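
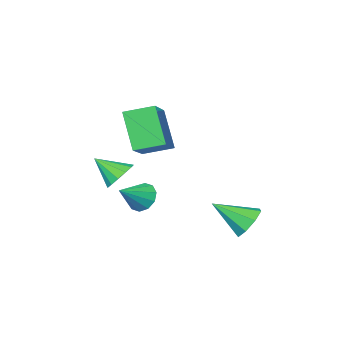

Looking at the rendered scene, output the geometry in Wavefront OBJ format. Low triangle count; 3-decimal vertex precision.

v -0.702 -2.526 -0.232
v -0.056 -2.083 -0.395
v 0.062 -3.314 0.652
v -0.259 -1.886 -0.044
v -0.603 -1.893 0.247
v -0.979 -2.1 0.386
v -1.266 -2.443 0.329
v -1.374 -2.812 0.093
v -1.269 -3.09 -0.246
v -0.984 -3.189 -0.58
v -0.609 -3.077 -0.804
v -0.264 -2.791 -0.847
v -0.057 -2.42 -0.694
v -2.797 -1.811 1.187
v -2.906 -2.86 2.922
v -1.643 -0.489 2.059
v -1.752 -1.537 3.794
v -1.708 -2.523 0.826
v -1.817 -3.571 2.561
v -0.554 -1.2 1.698
v -0.663 -2.249 3.433
v -2.229 -3.506 -2.103
v -1.807 -3.645 -2.744
v -1.011 -3.254 -1.357
v -1.911 -3.174 -2.734
v -2.136 -2.83 -2.482
v -2.397 -2.744 -2.086
v -2.593 -2.949 -1.696
v -2.651 -3.366 -1.462
v -2.547 -3.837 -1.473
v -2.322 -4.181 -1.724
v -2.061 -4.267 -2.121
v -1.864 -4.062 -2.51
v -4.158 1.684 -1.981
v -3.6 2.333 -2.062
v -2.982 0.796 -0.999
v -3.989 2.4 -1.535
v -4.477 2.047 -1.27
v -4.778 1.481 -1.421
v -4.716 1.034 -1.9
v -4.326 0.968 -2.427
v -3.838 1.321 -2.692
v -3.537 1.886 -2.541
f 2 1 4
f 2 4 3
f 4 1 5
f 4 5 3
f 5 1 6
f 5 6 3
f 6 1 7
f 6 7 3
f 7 1 8
f 7 8 3
f 8 1 9
f 8 9 3
f 9 1 10
f 9 10 3
f 10 1 11
f 10 11 3
f 11 1 12
f 11 12 3
f 12 1 13
f 12 13 3
f 13 1 2
f 13 2 3
f 15 17 14
f 18 15 14
f 14 17 16
f 16 18 14
f 15 21 17
f 19 15 18
f 19 21 15
f 17 21 16
f 20 18 16
f 16 21 20
f 20 19 18
f 21 19 20
f 23 22 25
f 23 25 24
f 25 22 26
f 25 26 24
f 26 22 27
f 26 27 24
f 27 22 28
f 27 28 24
f 28 22 29
f 28 29 24
f 29 22 30
f 29 30 24
f 30 22 31
f 30 31 24
f 31 22 32
f 31 32 24
f 32 22 33
f 32 33 24
f 33 22 23
f 33 23 24
f 35 34 37
f 35 37 36
f 37 34 38
f 37 38 36
f 38 34 39
f 38 39 36
f 39 34 40
f 39 40 36
f 40 34 41
f 40 41 36
f 41 34 42
f 41 42 36
f 42 34 43
f 42 43 36
f 43 34 35
f 43 35 36



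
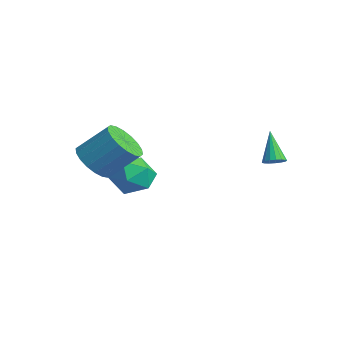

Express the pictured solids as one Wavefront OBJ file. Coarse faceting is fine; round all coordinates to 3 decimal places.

v -1.094 -2.233 1.712
v -0.276 -2.902 1.884
v 0.411 -1.736 3.159
v -0.406 -1.067 2.988
v -0.112 -2.62 1.537
v 0.576 -1.454 2.812
v -0.141 -2.262 1.225
v 0.546 -1.095 2.5
v -0.36 -1.898 1.01
v 0.328 -0.731 2.285
v -0.724 -1.6 0.933
v -0.036 -0.433 2.209
v -1.161 -1.428 1.011
v -0.473 -0.261 2.287
v -1.584 -1.415 1.228
v -0.897 -0.248 2.503
v -1.911 -1.564 1.541
v -1.224 -0.398 2.816
v -2.076 -1.846 1.888
v -1.388 -0.68 3.163
v -2.046 -2.205 2.2
v -1.359 -1.038 3.475
v -1.828 -2.569 2.415
v -1.14 -1.402 3.69
v -1.464 -2.867 2.491
v -0.776 -1.7 3.767
v -1.027 -3.039 2.413
v -0.339 -1.872 3.689
v -0.603 -3.052 2.197
v 0.084 -1.885 3.472
v 4.31 3.394 2.705
v 4.752 3.486 2.965
v 3.45 3.666 4.075
v 4.686 3.71 2.879
v 4.533 3.862 2.753
v 4.33 3.906 2.616
v 4.122 3.834 2.5
v 3.958 3.66 2.431
v 3.874 3.426 2.425
v 3.89 3.185 2.483
v 4.002 2.991 2.592
v 4.186 2.89 2.727
v 4.397 2.905 2.857
v 4.589 3.031 2.952
v 4.717 3.241 2.991
v -1.402 0.148 1.394
v -0.313 -0.078 1.224
v -1.827 -0.762 -0.124
v -0.738 -0.988 -0.294
v -1.285 -1.468 0.564
v -1.022 -0.906 1.502
v -1.118 0.066 -0.402
v -0.855 0.628 0.536
v -0.138 -0.128 0.114
v -0.24 -1.076 0.711
v -1.9 0.236 0.389
v -2.002 -0.712 0.986
f 2 1 5
f 2 5 3
f 3 5 6
f 3 6 4
f 5 1 7
f 5 7 6
f 6 7 8
f 6 8 4
f 7 1 9
f 7 9 8
f 8 9 10
f 8 10 4
f 9 1 11
f 9 11 10
f 10 11 12
f 10 12 4
f 11 1 13
f 11 13 12
f 12 13 14
f 12 14 4
f 13 1 15
f 13 15 14
f 14 15 16
f 14 16 4
f 15 1 17
f 15 17 16
f 16 17 18
f 16 18 4
f 17 1 19
f 17 19 18
f 18 19 20
f 18 20 4
f 19 1 21
f 19 21 20
f 20 21 22
f 20 22 4
f 21 1 23
f 21 23 22
f 22 23 24
f 22 24 4
f 23 1 25
f 23 25 24
f 24 25 26
f 24 26 4
f 25 1 27
f 25 27 26
f 26 27 28
f 26 28 4
f 27 1 29
f 27 29 28
f 28 29 30
f 28 30 4
f 29 1 2
f 29 2 30
f 30 2 3
f 30 3 4
f 32 31 34
f 32 34 33
f 34 31 35
f 34 35 33
f 35 31 36
f 35 36 33
f 36 31 37
f 36 37 33
f 37 31 38
f 37 38 33
f 38 31 39
f 38 39 33
f 39 31 40
f 39 40 33
f 40 31 41
f 40 41 33
f 41 31 42
f 41 42 33
f 42 31 43
f 42 43 33
f 43 31 44
f 43 44 33
f 44 31 45
f 44 45 33
f 45 31 32
f 45 32 33
f 46 57 51
f 46 51 47
f 46 47 53
f 46 53 56
f 46 56 57
f 47 51 55
f 51 57 50
f 57 56 48
f 56 53 52
f 53 47 54
f 49 55 50
f 49 50 48
f 49 48 52
f 49 52 54
f 49 54 55
f 50 55 51
f 48 50 57
f 52 48 56
f 54 52 53
f 55 54 47



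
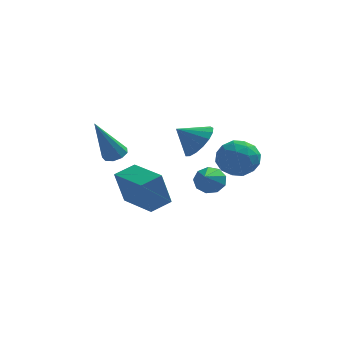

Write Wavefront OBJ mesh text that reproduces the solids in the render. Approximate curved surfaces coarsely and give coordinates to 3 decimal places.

v 0.986 -1.093 2.411
v 1.411 -0.59 2.995
v 0.114 -1.167 3.109
v 1.199 -0.313 2.759
v 0.938 -0.215 2.444
v 0.688 -0.318 2.121
v 0.506 -0.598 1.864
v 0.435 -0.992 1.733
v 0.489 -1.409 1.757
v 0.658 -1.753 1.931
v 0.902 -1.947 2.215
v 1.165 -1.944 2.543
v 1.387 -1.747 2.842
v 1.517 -1.4 3.042
v 1.526 -0.983 3.097
v -2.511 2.734 -0.121
v -1.994 2.548 0.032
v -3.289 2.186 1.841
v -2.032 2.925 0.123
v -2.295 3.213 0.099
v -2.658 3.276 -0.028
v -2.953 3.086 -0.198
v -3.041 2.73 -0.332
v -2.881 2.377 -0.367
v -2.548 2.19 -0.287
v -2.198 2.257 -0.129
v 2.103 0.32 0.72
v 2.789 0.481 1.353
v 2.191 -1.181 1.007
v 2.877 -1.02 1.64
v 1.991 -0.739 1.82
v 1.937 0.189 1.642
v 3.043 -0.889 0.718
v 2.989 0.039 0.54
v 3.37 -0.266 1.351
v 2.719 -0.173 2.032
v 2.261 -0.527 0.328
v 1.61 -0.434 1.009
v 2.438 0.533 1.011
v 2.542 -1.233 1.349
v 2.021 -1.067 1.455
v 2.424 -0.973 1.826
v 1.938 0.36 1.181
v 2.34 0.455 1.553
v 1.871 -0.262 1.828
v 2.64 -1.155 0.807
v 3.042 -1.06 1.179
v 2.556 0.273 0.534
v 2.959 0.367 0.905
v 3.109 -0.438 0.532
v 3.183 0.188 1.382
v 3.234 -0.694 1.551
v 3.332 -0.617 1.009
v 3.3 -0.072 0.904
v 2.8 0.242 1.782
v 2.852 -0.64 1.951
v 2.331 -0.475 2.057
v 2.299 0.07 1.953
v 3.142 -0.197 1.782
v 2.128 -0.06 0.409
v 2.18 -0.942 0.578
v 2.681 -0.77 0.407
v 2.649 -0.225 0.303
v 1.746 -0.006 0.809
v 1.797 -0.888 0.978
v 1.68 -0.628 1.456
v 1.648 -0.083 1.351
v 1.838 -0.503 0.578
v -2.178 3.066 -2.998
v -2.571 2.901 -1.404
v -1.372 3.717 -2.731
v -1.765 3.553 -1.137
v -0.995 1.547 -2.863
v -1.388 1.383 -1.269
v -0.189 2.199 -2.596
v -0.582 2.034 -1.002
v 1.366 2.37 -1.41
v 1.679 2.011 -1.908
v 1.174 0.93 -0.49
v 1.998 2.167 -1.597
v 2.021 2.418 -1.198
v 1.737 2.647 -0.899
v 1.28 2.747 -0.838
v 0.863 2.67 -1.045
v 0.681 2.453 -1.423
v 0.82 2.197 -1.795
v 1.214 2.023 -1.986
f 2 1 4
f 2 4 3
f 4 1 5
f 4 5 3
f 5 1 6
f 5 6 3
f 6 1 7
f 6 7 3
f 7 1 8
f 7 8 3
f 8 1 9
f 8 9 3
f 9 1 10
f 9 10 3
f 10 1 11
f 10 11 3
f 11 1 12
f 11 12 3
f 12 1 13
f 12 13 3
f 13 1 14
f 13 14 3
f 14 1 15
f 14 15 3
f 15 1 2
f 15 2 3
f 17 16 19
f 17 19 18
f 19 16 20
f 19 20 18
f 20 16 21
f 20 21 18
f 21 16 22
f 21 22 18
f 22 16 23
f 22 23 18
f 23 16 24
f 23 24 18
f 24 16 25
f 24 25 18
f 25 16 26
f 25 26 18
f 26 16 17
f 26 17 18
f 27 64 43
f 64 38 67
f 43 67 32
f 64 67 43
f 27 43 39
f 43 32 44
f 39 44 28
f 43 44 39
f 27 39 48
f 39 28 49
f 48 49 34
f 39 49 48
f 27 48 60
f 48 34 63
f 60 63 37
f 48 63 60
f 27 60 64
f 60 37 68
f 64 68 38
f 60 68 64
f 28 44 55
f 44 32 58
f 55 58 36
f 44 58 55
f 32 67 45
f 67 38 66
f 45 66 31
f 67 66 45
f 38 68 65
f 68 37 61
f 65 61 29
f 68 61 65
f 37 63 62
f 63 34 50
f 62 50 33
f 63 50 62
f 34 49 54
f 49 28 51
f 54 51 35
f 49 51 54
f 30 56 42
f 56 36 57
f 42 57 31
f 56 57 42
f 30 42 40
f 42 31 41
f 40 41 29
f 42 41 40
f 30 40 47
f 40 29 46
f 47 46 33
f 40 46 47
f 30 47 52
f 47 33 53
f 52 53 35
f 47 53 52
f 30 52 56
f 52 35 59
f 56 59 36
f 52 59 56
f 31 57 45
f 57 36 58
f 45 58 32
f 57 58 45
f 29 41 65
f 41 31 66
f 65 66 38
f 41 66 65
f 33 46 62
f 46 29 61
f 62 61 37
f 46 61 62
f 35 53 54
f 53 33 50
f 54 50 34
f 53 50 54
f 36 59 55
f 59 35 51
f 55 51 28
f 59 51 55
f 70 72 69
f 73 70 69
f 69 72 71
f 71 73 69
f 70 76 72
f 74 70 73
f 74 76 70
f 72 76 71
f 75 73 71
f 71 76 75
f 75 74 73
f 76 74 75
f 78 77 80
f 78 80 79
f 80 77 81
f 80 81 79
f 81 77 82
f 81 82 79
f 82 77 83
f 82 83 79
f 83 77 84
f 83 84 79
f 84 77 85
f 84 85 79
f 85 77 86
f 85 86 79
f 86 77 87
f 86 87 79
f 87 77 78
f 87 78 79



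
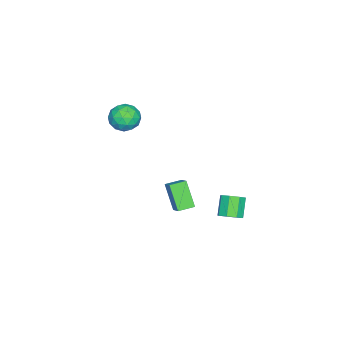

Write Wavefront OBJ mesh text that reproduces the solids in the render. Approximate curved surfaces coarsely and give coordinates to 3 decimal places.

v -0.277 -3.079 2.024
v 0.273 -3.366 1.41
v -1.373 -3.394 1.19
v -0.823 -3.681 0.576
v -0.914 -4.125 1.322
v -0.238 -3.93 1.837
v -0.862 -2.83 0.763
v -0.186 -2.635 1.278
v -0.089 -3.212 0.631
v -0.121 -4.013 0.976
v -0.979 -2.747 1.624
v -1.011 -3.548 1.969
v 0.094 -3.194 1.79
v -1.194 -3.566 0.81
v -1.248 -3.827 1.248
v -0.924 -3.995 0.888
v -0.206 -3.526 2.041
v 0.117 -3.695 1.68
v -0.581 -4.142 1.629
v -1.217 -3.065 0.92
v -0.894 -3.234 0.559
v -0.176 -2.765 1.712
v 0.148 -2.933 1.352
v -0.519 -2.618 0.971
v 0.205 -3.273 0.971
v -0.439 -3.458 0.481
v -0.463 -2.958 0.591
v -0.065 -2.843 0.894
v 0.186 -3.743 1.174
v -0.458 -3.929 0.684
v -0.512 -4.19 1.123
v -0.114 -4.075 1.425
v -0.027 -3.653 0.716
v -0.642 -2.831 1.916
v -1.286 -3.017 1.426
v -0.986 -2.685 1.175
v -0.588 -2.57 1.477
v -0.661 -3.302 2.119
v -1.305 -3.487 1.629
v -1.035 -3.917 1.706
v -0.637 -3.802 2.009
v -1.073 -3.107 1.884
v 0.146 -0.052 -1.915
v 0.755 0.462 -1.362
v 0.728 0.647 -3.206
v 1.337 1.161 -2.653
v 0.743 -0.681 -1.987
v 1.352 -0.167 -1.434
v 1.325 0.018 -3.278
v 1.934 0.532 -2.725
v 2.168 3.314 -2.048
v 2.459 3.76 -1.712
v 1.703 3.592 -0.835
v 1.412 3.146 -1.172
v 2.104 3.937 -1.984
v 1.347 3.769 -1.108
v 1.786 3.75 -2.295
v 1.029 3.582 -1.418
v 1.692 3.307 -2.461
v 0.935 3.139 -1.584
v 1.877 2.868 -2.385
v 1.121 2.7 -1.508
v 2.233 2.691 -2.112
v 1.476 2.523 -1.236
v 2.551 2.878 -1.802
v 1.794 2.71 -0.925
v 2.645 3.321 -1.636
v 1.888 3.153 -0.759
f 1 38 17
f 38 12 41
f 17 41 6
f 38 41 17
f 1 17 13
f 17 6 18
f 13 18 2
f 17 18 13
f 1 13 22
f 13 2 23
f 22 23 8
f 13 23 22
f 1 22 34
f 22 8 37
f 34 37 11
f 22 37 34
f 1 34 38
f 34 11 42
f 38 42 12
f 34 42 38
f 2 18 29
f 18 6 32
f 29 32 10
f 18 32 29
f 6 41 19
f 41 12 40
f 19 40 5
f 41 40 19
f 12 42 39
f 42 11 35
f 39 35 3
f 42 35 39
f 11 37 36
f 37 8 24
f 36 24 7
f 37 24 36
f 8 23 28
f 23 2 25
f 28 25 9
f 23 25 28
f 4 30 16
f 30 10 31
f 16 31 5
f 30 31 16
f 4 16 14
f 16 5 15
f 14 15 3
f 16 15 14
f 4 14 21
f 14 3 20
f 21 20 7
f 14 20 21
f 4 21 26
f 21 7 27
f 26 27 9
f 21 27 26
f 4 26 30
f 26 9 33
f 30 33 10
f 26 33 30
f 5 31 19
f 31 10 32
f 19 32 6
f 31 32 19
f 3 15 39
f 15 5 40
f 39 40 12
f 15 40 39
f 7 20 36
f 20 3 35
f 36 35 11
f 20 35 36
f 9 27 28
f 27 7 24
f 28 24 8
f 27 24 28
f 10 33 29
f 33 9 25
f 29 25 2
f 33 25 29
f 44 46 43
f 47 44 43
f 43 46 45
f 45 47 43
f 44 50 46
f 48 44 47
f 48 50 44
f 46 50 45
f 49 47 45
f 45 50 49
f 49 48 47
f 50 48 49
f 52 51 55
f 52 55 53
f 53 55 56
f 53 56 54
f 55 51 57
f 55 57 56
f 56 57 58
f 56 58 54
f 57 51 59
f 57 59 58
f 58 59 60
f 58 60 54
f 59 51 61
f 59 61 60
f 60 61 62
f 60 62 54
f 61 51 63
f 61 63 62
f 62 63 64
f 62 64 54
f 63 51 65
f 63 65 64
f 64 65 66
f 64 66 54
f 65 51 67
f 65 67 66
f 66 67 68
f 66 68 54
f 67 51 52
f 67 52 68
f 68 52 53
f 68 53 54



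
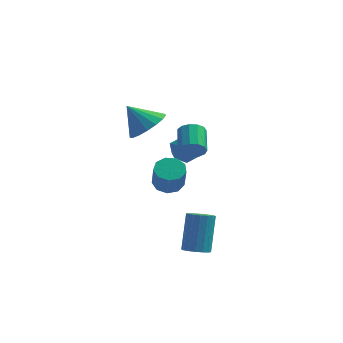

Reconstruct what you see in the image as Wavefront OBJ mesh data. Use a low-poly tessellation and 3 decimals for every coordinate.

v 2.353 0.818 0.545
v 2.601 1.166 -0.022
v 2.315 2.43 0.628
v 2.067 2.082 1.195
v 2.21 1.111 -0.086
v 1.924 2.374 0.565
v 1.864 0.962 0.05
v 1.578 2.226 0.701
v 1.674 0.768 0.344
v 1.388 2.032 0.994
v 1.699 0.59 0.701
v 1.413 1.854 1.352
v 1.932 0.484 1.008
v 1.646 1.748 1.659
v 2.298 0.484 1.169
v 2.013 1.748 1.82
v 2.682 0.591 1.131
v 2.396 1.854 1.782
v 2.961 0.769 0.907
v 2.676 2.033 1.558
v 3.048 0.963 0.568
v 2.762 2.227 1.219
v 2.913 1.111 0.221
v 2.627 2.375 0.872
v 1.312 0.254 -1.406
v 1.936 0.719 -1.268
v 2.172 0.01 0.045
v 1.548 -0.454 -0.094
v 1.489 0.945 -1.065
v 1.725 0.236 0.247
v 0.959 0.848 -1.022
v 1.195 0.139 0.29
v 0.594 0.473 -1.159
v 0.83 -0.236 0.153
v 0.565 -0.004 -1.411
v 0.802 -0.713 -0.099
v 0.886 -0.36 -1.661
v 1.122 -1.069 -0.349
v 1.406 -0.429 -1.792
v 1.642 -1.137 -0.479
v 1.882 -0.178 -1.742
v 2.118 -0.886 -0.43
v 2.091 0.275 -1.535
v 2.327 -0.433 -0.223
v 3.459 -3.674 -3.495
v 3.989 -3.301 -3.699
v 4.011 -2.332 -1.87
v 3.481 -2.706 -1.665
v 3.705 -3.115 -3.794
v 3.727 -2.147 -1.964
v 3.355 -3.08 -3.808
v 3.377 -2.111 -1.979
v 3.033 -3.204 -3.739
v 3.055 -2.235 -1.91
v 2.825 -3.454 -3.604
v 2.847 -2.485 -1.775
v 2.787 -3.763 -3.44
v 2.809 -2.794 -1.611
v 2.929 -4.048 -3.29
v 2.951 -3.079 -1.461
v 3.213 -4.233 -3.196
v 3.235 -3.265 -1.366
v 3.563 -4.269 -3.181
v 3.585 -3.3 -1.352
v 3.885 -4.145 -3.25
v 3.907 -3.176 -1.421
v 4.093 -3.895 -3.385
v 4.115 -2.926 -1.556
v 4.131 -3.586 -3.549
v 4.153 -2.617 -1.72
v 0.58 -0.818 2.871
v 1.144 -1.567 3.408
v -0.44 -0.742 4.049
v 1.354 -1.121 3.561
v 1.387 -0.605 3.557
v 1.235 -0.138 3.395
v 0.934 0.173 3.113
v 0.551 0.257 2.776
v 0.175 0.095 2.461
v -0.108 -0.277 2.24
v -0.234 -0.772 2.163
v -0.173 -1.278 2.249
v 0.061 -1.679 2.477
v 0.413 -1.882 2.795
v 0.804 -1.842 3.131
v 1.214 3.149 -0.027
v 2.158 3.188 0.02
v 1.302 1.732 -0.6
v 2.246 1.771 -0.553
v 1.734 1.734 0.242
v 1.68 2.61 0.596
v 1.78 2.31 -1.176
v 1.726 3.186 -0.822
v 2.508 2.67 -0.691
v 2.48 2.314 0.186
v 0.98 2.606 -0.766
v 0.952 2.25 0.111
f 2 1 5
f 2 5 3
f 3 5 6
f 3 6 4
f 5 1 7
f 5 7 6
f 6 7 8
f 6 8 4
f 7 1 9
f 7 9 8
f 8 9 10
f 8 10 4
f 9 1 11
f 9 11 10
f 10 11 12
f 10 12 4
f 11 1 13
f 11 13 12
f 12 13 14
f 12 14 4
f 13 1 15
f 13 15 14
f 14 15 16
f 14 16 4
f 15 1 17
f 15 17 16
f 16 17 18
f 16 18 4
f 17 1 19
f 17 19 18
f 18 19 20
f 18 20 4
f 19 1 21
f 19 21 20
f 20 21 22
f 20 22 4
f 21 1 23
f 21 23 22
f 22 23 24
f 22 24 4
f 23 1 2
f 23 2 24
f 24 2 3
f 24 3 4
f 26 25 29
f 26 29 27
f 27 29 30
f 27 30 28
f 29 25 31
f 29 31 30
f 30 31 32
f 30 32 28
f 31 25 33
f 31 33 32
f 32 33 34
f 32 34 28
f 33 25 35
f 33 35 34
f 34 35 36
f 34 36 28
f 35 25 37
f 35 37 36
f 36 37 38
f 36 38 28
f 37 25 39
f 37 39 38
f 38 39 40
f 38 40 28
f 39 25 41
f 39 41 40
f 40 41 42
f 40 42 28
f 41 25 43
f 41 43 42
f 42 43 44
f 42 44 28
f 43 25 26
f 43 26 44
f 44 26 27
f 44 27 28
f 46 45 49
f 46 49 47
f 47 49 50
f 47 50 48
f 49 45 51
f 49 51 50
f 50 51 52
f 50 52 48
f 51 45 53
f 51 53 52
f 52 53 54
f 52 54 48
f 53 45 55
f 53 55 54
f 54 55 56
f 54 56 48
f 55 45 57
f 55 57 56
f 56 57 58
f 56 58 48
f 57 45 59
f 57 59 58
f 58 59 60
f 58 60 48
f 59 45 61
f 59 61 60
f 60 61 62
f 60 62 48
f 61 45 63
f 61 63 62
f 62 63 64
f 62 64 48
f 63 45 65
f 63 65 64
f 64 65 66
f 64 66 48
f 65 45 67
f 65 67 66
f 66 67 68
f 66 68 48
f 67 45 69
f 67 69 68
f 68 69 70
f 68 70 48
f 69 45 46
f 69 46 70
f 70 46 47
f 70 47 48
f 72 71 74
f 72 74 73
f 74 71 75
f 74 75 73
f 75 71 76
f 75 76 73
f 76 71 77
f 76 77 73
f 77 71 78
f 77 78 73
f 78 71 79
f 78 79 73
f 79 71 80
f 79 80 73
f 80 71 81
f 80 81 73
f 81 71 82
f 81 82 73
f 82 71 83
f 82 83 73
f 83 71 84
f 83 84 73
f 84 71 85
f 84 85 73
f 85 71 72
f 85 72 73
f 86 97 91
f 86 91 87
f 86 87 93
f 86 93 96
f 86 96 97
f 87 91 95
f 91 97 90
f 97 96 88
f 96 93 92
f 93 87 94
f 89 95 90
f 89 90 88
f 89 88 92
f 89 92 94
f 89 94 95
f 90 95 91
f 88 90 97
f 92 88 96
f 94 92 93
f 95 94 87



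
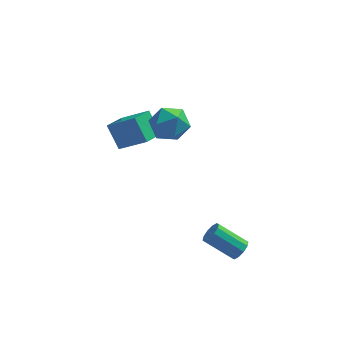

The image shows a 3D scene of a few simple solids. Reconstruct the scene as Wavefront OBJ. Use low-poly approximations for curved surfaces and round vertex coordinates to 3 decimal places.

v -3.655 2.481 -0.422
v -4.368 3.302 0.897
v -2.955 3.733 -0.824
v -3.668 4.555 0.496
v -2.052 1.965 0.764
v -2.765 2.787 2.084
v -1.352 3.218 0.363
v -2.065 4.039 1.682
v -1.891 1.107 3.381
v -1.069 2.021 3.418
v -0.411 -0.221 3.302
v 0.411 0.693 3.339
v -0.273 0.441 4.329
v -1.188 1.262 4.379
v -0.292 0.538 2.341
v -1.207 1.359 2.391
v -0.08 1.67 2.776
v -0.069 1.609 4.004
v -1.411 0.191 2.716
v -1.4 0.13 3.944
v 3.265 -3.842 -2.985
v 3.678 -3.592 -2.492
v 2.089 -3.268 -1.322
v 1.675 -3.518 -1.815
v 3.56 -3.267 -2.743
v 1.971 -2.944 -1.573
v 3.329 -3.162 -3.085
v 1.74 -2.839 -1.915
v 3.074 -3.317 -3.39
v 1.484 -2.993 -2.22
v 2.891 -3.672 -3.54
v 1.302 -3.348 -2.37
v 2.851 -4.092 -3.478
v 1.262 -3.768 -2.308
v 2.969 -4.416 -3.227
v 1.38 -4.093 -2.057
v 3.2 -4.521 -2.885
v 1.611 -4.198 -1.715
v 3.456 -4.367 -2.58
v 1.866 -4.043 -1.41
v 3.638 -4.012 -2.43
v 2.049 -3.688 -1.26
f 2 4 1
f 5 2 1
f 1 4 3
f 3 5 1
f 2 8 4
f 6 2 5
f 6 8 2
f 4 8 3
f 7 5 3
f 3 8 7
f 7 6 5
f 8 6 7
f 9 20 14
f 9 14 10
f 9 10 16
f 9 16 19
f 9 19 20
f 10 14 18
f 14 20 13
f 20 19 11
f 19 16 15
f 16 10 17
f 12 18 13
f 12 13 11
f 12 11 15
f 12 15 17
f 12 17 18
f 13 18 14
f 11 13 20
f 15 11 19
f 17 15 16
f 18 17 10
f 22 21 25
f 22 25 23
f 23 25 26
f 23 26 24
f 25 21 27
f 25 27 26
f 26 27 28
f 26 28 24
f 27 21 29
f 27 29 28
f 28 29 30
f 28 30 24
f 29 21 31
f 29 31 30
f 30 31 32
f 30 32 24
f 31 21 33
f 31 33 32
f 32 33 34
f 32 34 24
f 33 21 35
f 33 35 34
f 34 35 36
f 34 36 24
f 35 21 37
f 35 37 36
f 36 37 38
f 36 38 24
f 37 21 39
f 37 39 38
f 38 39 40
f 38 40 24
f 39 21 41
f 39 41 40
f 40 41 42
f 40 42 24
f 41 21 22
f 41 22 42
f 42 22 23
f 42 23 24



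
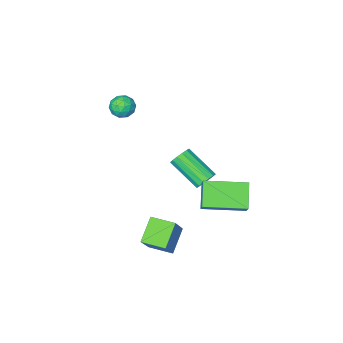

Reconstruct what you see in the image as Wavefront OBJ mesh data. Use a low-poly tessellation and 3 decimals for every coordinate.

v 0.084 -1.686 3.194
v 0.428 -1.421 2.694
v 0.672 -2.579 3.126
v 1.016 -2.314 2.626
v 1.083 -2.072 3.239
v 0.719 -1.52 3.281
v 0.381 -2.48 2.539
v 0.017 -1.928 2.581
v 0.612 -1.912 2.289
v 1.046 -1.659 2.722
v 0.054 -2.341 3.098
v 0.488 -2.088 3.531
v 0.204 -1.475 2.95
v 0.896 -2.525 2.87
v 0.935 -2.383 3.23
v 1.137 -2.227 2.936
v 0.375 -1.533 3.295
v 0.578 -1.377 3.002
v 0.962 -1.76 3.321
v 0.522 -2.623 2.818
v 0.725 -2.467 2.525
v -0.037 -1.773 2.884
v 0.165 -1.617 2.59
v 0.138 -2.24 2.499
v 0.515 -1.607 2.418
v 0.86 -2.133 2.378
v 0.487 -2.23 2.327
v 0.273 -1.906 2.352
v 0.77 -1.459 2.673
v 1.115 -1.985 2.632
v 1.154 -1.842 2.993
v 0.941 -1.518 3.018
v 0.878 -1.748 2.435
v -0.015 -2.015 3.188
v 0.33 -2.541 3.147
v 0.159 -2.482 2.802
v -0.054 -2.158 2.827
v 0.24 -1.867 3.442
v 0.585 -2.393 3.402
v 0.827 -2.094 3.468
v 0.613 -1.77 3.493
v 0.222 -2.252 3.385
v -0.134 2.076 -3.247
v 0.747 2.865 -1.785
v 0.772 2.698 -4.129
v 1.653 3.488 -2.668
v 0.587 1.132 -3.172
v 1.468 1.922 -1.711
v 1.493 1.755 -4.055
v 2.374 2.544 -2.593
v -3.099 -0.545 -3.121
v -2.897 -0.817 -3.629
v -2.38 -2.346 -2.607
v -2.581 -2.075 -2.099
v -2.648 -0.658 -3.517
v -2.131 -2.187 -2.495
v -2.52 -0.469 -3.299
v -2.003 -1.998 -2.277
v -2.547 -0.3 -3.033
v -2.03 -1.829 -2.012
v -2.722 -0.198 -2.791
v -2.204 -1.727 -1.769
v -2.997 -0.188 -2.637
v -2.48 -1.717 -1.616
v -3.3 -0.274 -2.613
v -2.783 -1.803 -1.591
v -3.549 -0.433 -2.725
v -3.032 -1.962 -1.703
v -3.677 -0.622 -2.943
v -3.16 -2.151 -1.921
v -3.65 -0.791 -3.208
v -3.133 -2.32 -2.187
v -3.476 -0.893 -3.451
v -2.958 -2.422 -2.429
v -3.2 -0.903 -3.604
v -2.683 -2.432 -2.583
v -3.354 2.474 -3.186
v -3.99 1.57 -2.248
v -3.099 3.003 -2.504
v -3.734 2.099 -1.565
v -1.546 1.381 -3.015
v -2.181 0.477 -2.076
v -1.29 1.91 -2.332
v -1.926 1.006 -1.394
f 1 38 17
f 38 12 41
f 17 41 6
f 38 41 17
f 1 17 13
f 17 6 18
f 13 18 2
f 17 18 13
f 1 13 22
f 13 2 23
f 22 23 8
f 13 23 22
f 1 22 34
f 22 8 37
f 34 37 11
f 22 37 34
f 1 34 38
f 34 11 42
f 38 42 12
f 34 42 38
f 2 18 29
f 18 6 32
f 29 32 10
f 18 32 29
f 6 41 19
f 41 12 40
f 19 40 5
f 41 40 19
f 12 42 39
f 42 11 35
f 39 35 3
f 42 35 39
f 11 37 36
f 37 8 24
f 36 24 7
f 37 24 36
f 8 23 28
f 23 2 25
f 28 25 9
f 23 25 28
f 4 30 16
f 30 10 31
f 16 31 5
f 30 31 16
f 4 16 14
f 16 5 15
f 14 15 3
f 16 15 14
f 4 14 21
f 14 3 20
f 21 20 7
f 14 20 21
f 4 21 26
f 21 7 27
f 26 27 9
f 21 27 26
f 4 26 30
f 26 9 33
f 30 33 10
f 26 33 30
f 5 31 19
f 31 10 32
f 19 32 6
f 31 32 19
f 3 15 39
f 15 5 40
f 39 40 12
f 15 40 39
f 7 20 36
f 20 3 35
f 36 35 11
f 20 35 36
f 9 27 28
f 27 7 24
f 28 24 8
f 27 24 28
f 10 33 29
f 33 9 25
f 29 25 2
f 33 25 29
f 44 46 43
f 47 44 43
f 43 46 45
f 45 47 43
f 44 50 46
f 48 44 47
f 48 50 44
f 46 50 45
f 49 47 45
f 45 50 49
f 49 48 47
f 50 48 49
f 52 51 55
f 52 55 53
f 53 55 56
f 53 56 54
f 55 51 57
f 55 57 56
f 56 57 58
f 56 58 54
f 57 51 59
f 57 59 58
f 58 59 60
f 58 60 54
f 59 51 61
f 59 61 60
f 60 61 62
f 60 62 54
f 61 51 63
f 61 63 62
f 62 63 64
f 62 64 54
f 63 51 65
f 63 65 64
f 64 65 66
f 64 66 54
f 65 51 67
f 65 67 66
f 66 67 68
f 66 68 54
f 67 51 69
f 67 69 68
f 68 69 70
f 68 70 54
f 69 51 71
f 69 71 70
f 70 71 72
f 70 72 54
f 71 51 73
f 71 73 72
f 72 73 74
f 72 74 54
f 73 51 75
f 73 75 74
f 74 75 76
f 74 76 54
f 75 51 52
f 75 52 76
f 76 52 53
f 76 53 54
f 78 80 77
f 81 78 77
f 77 80 79
f 79 81 77
f 78 84 80
f 82 78 81
f 82 84 78
f 80 84 79
f 83 81 79
f 79 84 83
f 83 82 81
f 84 82 83



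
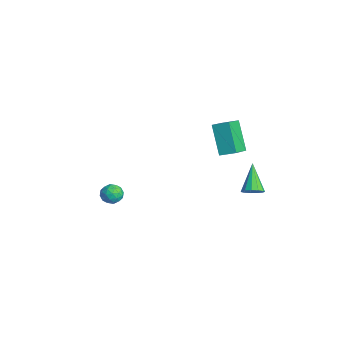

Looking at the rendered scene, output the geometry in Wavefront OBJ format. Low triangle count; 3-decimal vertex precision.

v 1.343 3.716 0.958
v 1.809 3.825 1.368
v 0.137 4.204 2.202
v 1.755 4.13 1.195
v 1.57 4.304 0.947
v 1.313 4.292 0.703
v 1.065 4.097 0.54
v 0.906 3.781 0.509
v 0.886 3.445 0.621
v 1.011 3.195 0.84
v 1.241 3.11 1.096
v 1.504 3.219 1.309
v 1.716 3.485 1.41
v -2.006 3.8 1.624
v -3.184 3.847 3.214
v -1.511 4.547 1.969
v -2.689 4.593 3.56
v -1.051 2.827 2.36
v -2.229 2.873 3.951
v -0.556 3.573 2.706
v -1.734 3.62 4.296
v -0.193 -2.899 2.031
v 0.221 -2.947 1.544
v -0.401 -3.913 1.956
v 0.013 -3.961 1.469
v 0.228 -3.847 2.062
v 0.357 -3.22 2.109
v -0.537 -3.64 1.391
v -0.408 -3.013 1.438
v 0.009 -3.406 1.149
v 0.481 -3.533 1.563
v -0.661 -3.327 1.937
v -0.189 -3.454 2.351
v 0.032 -2.834 1.794
v -0.212 -4.026 1.706
v -0.086 -3.959 2.054
v 0.158 -3.987 1.768
v 0.112 -2.994 2.126
v 0.355 -3.023 1.84
v 0.359 -3.551 2.144
v -0.535 -3.837 1.66
v -0.292 -3.866 1.374
v -0.338 -2.873 1.732
v -0.094 -2.901 1.446
v -0.539 -3.309 1.356
v 0.151 -3.132 1.275
v 0.029 -3.728 1.231
v -0.294 -3.539 1.186
v -0.219 -3.171 1.213
v 0.429 -3.207 1.519
v 0.306 -3.803 1.475
v 0.433 -3.736 1.823
v 0.508 -3.367 1.851
v 0.304 -3.476 1.287
v -0.486 -3.057 2.025
v -0.609 -3.653 1.981
v -0.688 -3.493 1.649
v -0.613 -3.124 1.677
v -0.209 -3.132 2.269
v -0.331 -3.728 2.225
v 0.039 -3.689 2.287
v 0.114 -3.321 2.314
v -0.484 -3.384 2.213
f 2 1 4
f 2 4 3
f 4 1 5
f 4 5 3
f 5 1 6
f 5 6 3
f 6 1 7
f 6 7 3
f 7 1 8
f 7 8 3
f 8 1 9
f 8 9 3
f 9 1 10
f 9 10 3
f 10 1 11
f 10 11 3
f 11 1 12
f 11 12 3
f 12 1 13
f 12 13 3
f 13 1 2
f 13 2 3
f 15 17 14
f 18 15 14
f 14 17 16
f 16 18 14
f 15 21 17
f 19 15 18
f 19 21 15
f 17 21 16
f 20 18 16
f 16 21 20
f 20 19 18
f 21 19 20
f 22 59 38
f 59 33 62
f 38 62 27
f 59 62 38
f 22 38 34
f 38 27 39
f 34 39 23
f 38 39 34
f 22 34 43
f 34 23 44
f 43 44 29
f 34 44 43
f 22 43 55
f 43 29 58
f 55 58 32
f 43 58 55
f 22 55 59
f 55 32 63
f 59 63 33
f 55 63 59
f 23 39 50
f 39 27 53
f 50 53 31
f 39 53 50
f 27 62 40
f 62 33 61
f 40 61 26
f 62 61 40
f 33 63 60
f 63 32 56
f 60 56 24
f 63 56 60
f 32 58 57
f 58 29 45
f 57 45 28
f 58 45 57
f 29 44 49
f 44 23 46
f 49 46 30
f 44 46 49
f 25 51 37
f 51 31 52
f 37 52 26
f 51 52 37
f 25 37 35
f 37 26 36
f 35 36 24
f 37 36 35
f 25 35 42
f 35 24 41
f 42 41 28
f 35 41 42
f 25 42 47
f 42 28 48
f 47 48 30
f 42 48 47
f 25 47 51
f 47 30 54
f 51 54 31
f 47 54 51
f 26 52 40
f 52 31 53
f 40 53 27
f 52 53 40
f 24 36 60
f 36 26 61
f 60 61 33
f 36 61 60
f 28 41 57
f 41 24 56
f 57 56 32
f 41 56 57
f 30 48 49
f 48 28 45
f 49 45 29
f 48 45 49
f 31 54 50
f 54 30 46
f 50 46 23
f 54 46 50



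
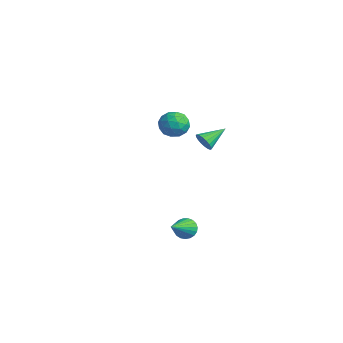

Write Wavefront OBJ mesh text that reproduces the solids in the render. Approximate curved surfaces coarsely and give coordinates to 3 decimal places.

v -4.222 2.247 -0.775
v -3.46 1.97 -1.15
v -4.36 0.97 -0.11
v -3.598 0.693 -0.485
v -3.581 1.33 0.141
v -3.496 2.119 -0.269
v -4.324 0.821 -0.991
v -4.239 1.61 -1.401
v -3.523 1.088 -1.283
v -3.064 1.403 -0.584
v -4.756 1.537 -0.676
v -4.297 1.852 0.023
v -3.829 2.221 -1.021
v -3.991 0.719 -0.239
v -3.981 1.094 0.129
v -3.533 0.931 -0.091
v -3.85 2.308 -0.503
v -3.402 2.145 -0.724
v -3.474 1.769 0.035
v -4.418 0.795 -0.536
v -3.97 0.632 -0.757
v -4.287 2.009 -1.169
v -3.839 1.846 -1.389
v -4.346 1.171 -1.295
v -3.418 1.539 -1.319
v -3.499 0.789 -0.929
v -3.925 0.864 -1.226
v -3.875 1.328 -1.467
v -3.148 1.724 -0.908
v -3.229 0.974 -0.518
v -3.22 1.348 -0.149
v -3.17 1.812 -0.391
v -3.185 1.206 -0.987
v -4.591 1.966 -0.742
v -4.672 1.216 -0.352
v -4.65 1.128 -0.869
v -4.6 1.592 -1.111
v -4.321 2.151 -0.331
v -4.402 1.401 0.059
v -3.945 1.612 0.207
v -3.895 2.076 -0.034
v -4.635 1.734 -0.273
v 1.151 0.538 0.592
v 1.601 0.74 0.251
v 1.029 1.822 1.188
v 1.386 0.789 0.1
v 1.125 0.789 0.047
v 0.868 0.739 0.102
v 0.667 0.65 0.254
v 0.563 0.538 0.473
v 0.574 0.427 0.715
v 0.7 0.337 0.933
v 0.915 0.288 1.083
v 1.177 0.288 1.136
v 1.433 0.338 1.082
v 1.634 0.427 0.93
v 1.739 0.539 0.711
v 1.727 0.65 0.469
v 2.769 -1.293 -4.277
v 3.19 -0.848 -4.091
v 3.691 -2.567 -3.323
v 3.007 -0.836 -3.898
v 2.784 -0.902 -3.77
v 2.557 -1.036 -3.73
v 2.367 -1.215 -3.785
v 2.247 -1.407 -3.924
v 2.217 -1.579 -4.125
v 2.282 -1.701 -4.352
v 2.431 -1.754 -4.566
v 2.639 -1.726 -4.73
v 2.869 -1.623 -4.816
v 3.082 -1.464 -4.808
v 3.241 -1.275 -4.709
v 3.318 -1.089 -4.535
v 3.3 -0.938 -4.316
f 1 38 17
f 38 12 41
f 17 41 6
f 38 41 17
f 1 17 13
f 17 6 18
f 13 18 2
f 17 18 13
f 1 13 22
f 13 2 23
f 22 23 8
f 13 23 22
f 1 22 34
f 22 8 37
f 34 37 11
f 22 37 34
f 1 34 38
f 34 11 42
f 38 42 12
f 34 42 38
f 2 18 29
f 18 6 32
f 29 32 10
f 18 32 29
f 6 41 19
f 41 12 40
f 19 40 5
f 41 40 19
f 12 42 39
f 42 11 35
f 39 35 3
f 42 35 39
f 11 37 36
f 37 8 24
f 36 24 7
f 37 24 36
f 8 23 28
f 23 2 25
f 28 25 9
f 23 25 28
f 4 30 16
f 30 10 31
f 16 31 5
f 30 31 16
f 4 16 14
f 16 5 15
f 14 15 3
f 16 15 14
f 4 14 21
f 14 3 20
f 21 20 7
f 14 20 21
f 4 21 26
f 21 7 27
f 26 27 9
f 21 27 26
f 4 26 30
f 26 9 33
f 30 33 10
f 26 33 30
f 5 31 19
f 31 10 32
f 19 32 6
f 31 32 19
f 3 15 39
f 15 5 40
f 39 40 12
f 15 40 39
f 7 20 36
f 20 3 35
f 36 35 11
f 20 35 36
f 9 27 28
f 27 7 24
f 28 24 8
f 27 24 28
f 10 33 29
f 33 9 25
f 29 25 2
f 33 25 29
f 44 43 46
f 44 46 45
f 46 43 47
f 46 47 45
f 47 43 48
f 47 48 45
f 48 43 49
f 48 49 45
f 49 43 50
f 49 50 45
f 50 43 51
f 50 51 45
f 51 43 52
f 51 52 45
f 52 43 53
f 52 53 45
f 53 43 54
f 53 54 45
f 54 43 55
f 54 55 45
f 55 43 56
f 55 56 45
f 56 43 57
f 56 57 45
f 57 43 58
f 57 58 45
f 58 43 44
f 58 44 45
f 60 59 62
f 60 62 61
f 62 59 63
f 62 63 61
f 63 59 64
f 63 64 61
f 64 59 65
f 64 65 61
f 65 59 66
f 65 66 61
f 66 59 67
f 66 67 61
f 67 59 68
f 67 68 61
f 68 59 69
f 68 69 61
f 69 59 70
f 69 70 61
f 70 59 71
f 70 71 61
f 71 59 72
f 71 72 61
f 72 59 73
f 72 73 61
f 73 59 74
f 73 74 61
f 74 59 75
f 74 75 61
f 75 59 60
f 75 60 61



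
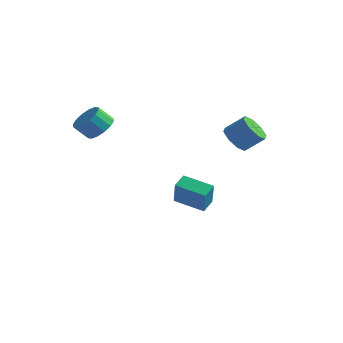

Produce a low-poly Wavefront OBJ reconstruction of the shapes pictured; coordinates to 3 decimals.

v -3.572 -1.963 2.623
v -3.182 -1.381 3.251
v -3.758 -1.916 4.104
v -4.148 -2.497 3.477
v -3.593 -1.16 3.113
v -4.169 -1.695 3.966
v -3.998 -1.154 2.843
v -4.574 -1.689 3.696
v -4.289 -1.364 2.515
v -4.865 -1.899 3.368
v -4.388 -1.735 2.215
v -4.964 -2.27 3.069
v -4.268 -2.167 2.026
v -4.844 -2.702 2.879
v -3.962 -2.544 1.996
v -4.538 -3.079 2.849
v -3.551 -2.765 2.134
v -4.127 -3.3 2.987
v -3.146 -2.771 2.404
v -3.722 -3.306 3.257
v -2.855 -2.561 2.732
v -3.431 -3.096 3.585
v -2.756 -2.19 3.031
v -3.332 -2.725 3.885
v -2.876 -1.758 3.221
v -3.452 -2.293 4.074
v 2.262 2.015 1.846
v 2.943 1.931 1.19
v 3.88 2.44 2.097
v 3.198 2.525 2.754
v 2.613 2.579 1.167
v 3.55 3.088 2.074
v 2.077 2.896 1.542
v 3.014 3.406 2.449
v 1.649 2.698 2.096
v 2.586 3.207 3.003
v 1.58 2.1 2.503
v 2.517 2.609 3.41
v 1.91 1.452 2.526
v 2.847 1.961 3.433
v 2.446 1.134 2.151
v 3.383 1.644 3.058
v 2.874 1.333 1.597
v 3.811 1.842 2.504
v -2.568 3.298 -4.351
v -2.004 2.61 -2.775
v -2.628 4.205 -3.934
v -2.064 3.517 -2.358
v -0.776 3.643 -4.842
v -0.212 2.955 -3.266
v -0.836 4.55 -4.425
v -0.272 3.862 -2.849
f 2 1 5
f 2 5 3
f 3 5 6
f 3 6 4
f 5 1 7
f 5 7 6
f 6 7 8
f 6 8 4
f 7 1 9
f 7 9 8
f 8 9 10
f 8 10 4
f 9 1 11
f 9 11 10
f 10 11 12
f 10 12 4
f 11 1 13
f 11 13 12
f 12 13 14
f 12 14 4
f 13 1 15
f 13 15 14
f 14 15 16
f 14 16 4
f 15 1 17
f 15 17 16
f 16 17 18
f 16 18 4
f 17 1 19
f 17 19 18
f 18 19 20
f 18 20 4
f 19 1 21
f 19 21 20
f 20 21 22
f 20 22 4
f 21 1 23
f 21 23 22
f 22 23 24
f 22 24 4
f 23 1 25
f 23 25 24
f 24 25 26
f 24 26 4
f 25 1 2
f 25 2 26
f 26 2 3
f 26 3 4
f 28 27 31
f 28 31 29
f 29 31 32
f 29 32 30
f 31 27 33
f 31 33 32
f 32 33 34
f 32 34 30
f 33 27 35
f 33 35 34
f 34 35 36
f 34 36 30
f 35 27 37
f 35 37 36
f 36 37 38
f 36 38 30
f 37 27 39
f 37 39 38
f 38 39 40
f 38 40 30
f 39 27 41
f 39 41 40
f 40 41 42
f 40 42 30
f 41 27 43
f 41 43 42
f 42 43 44
f 42 44 30
f 43 27 28
f 43 28 44
f 44 28 29
f 44 29 30
f 46 48 45
f 49 46 45
f 45 48 47
f 47 49 45
f 46 52 48
f 50 46 49
f 50 52 46
f 48 52 47
f 51 49 47
f 47 52 51
f 51 50 49
f 52 50 51



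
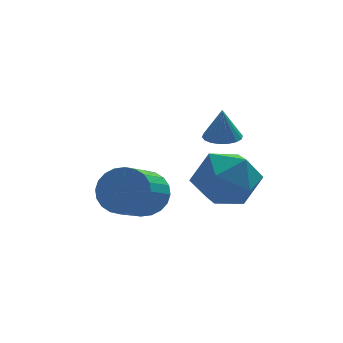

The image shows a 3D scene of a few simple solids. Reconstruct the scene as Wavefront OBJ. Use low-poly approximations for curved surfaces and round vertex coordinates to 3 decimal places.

v 3.011 0.775 -2.618
v 4.097 0.547 -2.018
v 3.023 -1.127 -3.362
v 4.109 -1.355 -2.762
v 3.044 -1.2 -2.103
v 3.037 -0.025 -1.643
v 4.083 -0.555 -3.737
v 4.076 0.62 -3.277
v 4.76 -0.275 -2.709
v 4.117 -0.674 -1.699
v 3.003 0.094 -3.681
v 2.36 -0.305 -2.671
v 3.796 1.743 -1.688
v 4.462 1.671 -1.676
v 3.764 1.637 -0.432
v 4.427 1.966 -1.652
v 4.267 2.217 -1.635
v 4.013 2.374 -1.629
v 3.717 2.406 -1.634
v 3.436 2.306 -1.65
v 3.227 2.095 -1.673
v 3.13 1.814 -1.699
v 3.166 1.519 -1.723
v 3.326 1.268 -1.74
v 3.58 1.111 -1.746
v 3.876 1.08 -1.741
v 4.157 1.179 -1.725
v 4.366 1.39 -1.702
v 0.995 0.589 -3.577
v 1.67 0.565 -2.909
v 0.86 -0.673 -2.135
v 0.185 -0.649 -2.803
v 1.434 0.81 -2.764
v 0.623 -0.428 -1.99
v 1.13 1.022 -2.742
v 0.32 -0.216 -1.969
v 0.806 1.168 -2.848
v -0.004 -0.07 -2.074
v 0.511 1.226 -3.065
v -0.299 -0.012 -2.291
v 0.29 1.187 -3.359
v -0.521 -0.051 -2.586
v 0.176 1.057 -3.687
v -0.635 -0.182 -2.913
v 0.186 0.855 -3.998
v -0.624 -0.383 -3.224
v 0.32 0.613 -4.245
v -0.49 -0.625 -3.471
v 0.557 0.368 -4.39
v -0.254 -0.87 -3.616
v 0.86 0.156 -4.411
v 0.05 -1.082 -3.638
v 1.184 0.01 -4.306
v 0.374 -1.228 -3.532
v 1.479 -0.048 -4.089
v 0.669 -1.286 -3.315
v 1.701 -0.009 -3.794
v 0.89 -1.247 -3.021
v 1.815 0.122 -3.467
v 1.004 -1.117 -2.693
v 1.804 0.323 -3.156
v 0.994 -0.915 -2.382
f 1 12 6
f 1 6 2
f 1 2 8
f 1 8 11
f 1 11 12
f 2 6 10
f 6 12 5
f 12 11 3
f 11 8 7
f 8 2 9
f 4 10 5
f 4 5 3
f 4 3 7
f 4 7 9
f 4 9 10
f 5 10 6
f 3 5 12
f 7 3 11
f 9 7 8
f 10 9 2
f 14 13 16
f 14 16 15
f 16 13 17
f 16 17 15
f 17 13 18
f 17 18 15
f 18 13 19
f 18 19 15
f 19 13 20
f 19 20 15
f 20 13 21
f 20 21 15
f 21 13 22
f 21 22 15
f 22 13 23
f 22 23 15
f 23 13 24
f 23 24 15
f 24 13 25
f 24 25 15
f 25 13 26
f 25 26 15
f 26 13 27
f 26 27 15
f 27 13 28
f 27 28 15
f 28 13 14
f 28 14 15
f 30 29 33
f 30 33 31
f 31 33 34
f 31 34 32
f 33 29 35
f 33 35 34
f 34 35 36
f 34 36 32
f 35 29 37
f 35 37 36
f 36 37 38
f 36 38 32
f 37 29 39
f 37 39 38
f 38 39 40
f 38 40 32
f 39 29 41
f 39 41 40
f 40 41 42
f 40 42 32
f 41 29 43
f 41 43 42
f 42 43 44
f 42 44 32
f 43 29 45
f 43 45 44
f 44 45 46
f 44 46 32
f 45 29 47
f 45 47 46
f 46 47 48
f 46 48 32
f 47 29 49
f 47 49 48
f 48 49 50
f 48 50 32
f 49 29 51
f 49 51 50
f 50 51 52
f 50 52 32
f 51 29 53
f 51 53 52
f 52 53 54
f 52 54 32
f 53 29 55
f 53 55 54
f 54 55 56
f 54 56 32
f 55 29 57
f 55 57 56
f 56 57 58
f 56 58 32
f 57 29 59
f 57 59 58
f 58 59 60
f 58 60 32
f 59 29 61
f 59 61 60
f 60 61 62
f 60 62 32
f 61 29 30
f 61 30 62
f 62 30 31
f 62 31 32



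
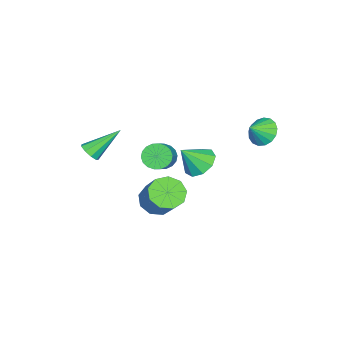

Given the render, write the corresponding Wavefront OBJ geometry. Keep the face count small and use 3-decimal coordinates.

v -0.096 -1.089 0.098
v 0.22 -0.712 -0.469
v 1.271 -0.474 0.276
v 0.956 -0.851 0.842
v 0.051 -0.475 -0.306
v 1.102 -0.236 0.438
v -0.147 -0.359 -0.064
v 0.904 -0.12 0.681
v -0.335 -0.387 0.211
v 0.716 -0.149 0.955
v -0.475 -0.555 0.463
v 0.576 -0.317 1.207
v -0.54 -0.829 0.643
v 0.511 -0.59 1.387
v -0.518 -1.154 0.715
v 0.534 -0.915 1.459
v -0.411 -1.466 0.664
v 0.64 -1.228 1.409
v -0.242 -1.704 0.502
v 0.809 -1.465 1.246
v -0.044 -1.82 0.259
v 1.007 -1.581 1.004
v 0.144 -1.791 -0.015
v 1.195 -1.553 0.729
v 0.284 -1.623 -0.267
v 1.335 -1.385 0.477
v 0.349 -1.35 -0.447
v 1.4 -1.111 0.297
v 0.326 -1.025 -0.519
v 1.378 -0.786 0.225
v 2.876 2.214 2.54
v 3.301 1.689 1.96
v 3.524 1.566 3.6
v 3.629 2.19 2.066
v 3.605 2.703 2.394
v 3.24 2.986 2.79
v 2.705 2.908 3.07
v 2.25 2.505 3.101
v 2.088 1.966 2.871
v 2.295 1.542 2.485
v 2.774 1.433 2.126
v -3.046 2.832 1.16
v -2.484 2.848 0.509
v -2.294 2.448 1.8
v -2.443 3.219 0.684
v -2.541 3.501 0.967
v -2.754 3.63 1.295
v -3.034 3.576 1.592
v -3.317 3.351 1.79
v -3.538 3.008 1.843
v -3.646 2.625 1.74
v -3.617 2.289 1.504
v -3.457 2.077 1.189
v -3.203 2.039 0.868
v -2.913 2.182 0.613
v -2.653 2.474 0.484
v -0.808 -1.669 -3.645
v -0.35 -1.145 -4.321
v 0.685 -0.127 -2.831
v 0.228 -0.651 -2.155
v -0.911 -0.841 -4.139
v 0.124 0.177 -2.649
v -1.423 -0.924 -3.726
v -0.388 0.094 -2.236
v -1.648 -1.356 -3.275
v -0.613 -0.338 -1.785
v -1.479 -1.934 -2.997
v -0.444 -0.916 -1.507
v -0.996 -2.388 -3.022
v 0.039 -1.371 -1.533
v -0.425 -2.506 -3.339
v 0.61 -1.488 -1.849
v -0.033 -2.232 -3.799
v 1.002 -1.214 -2.309
v -0.003 -1.694 -4.186
v 1.032 -0.677 -2.697
v 2.132 -3.759 1.009
v 2.422 -3.272 0.81
v 1.108 -2.641 2.251
v 2.083 -3.335 0.587
v 1.767 -3.595 0.561
v 1.622 -3.932 0.745
v 1.715 -4.188 1.052
v 2.003 -4.243 1.338
v 2.352 -4.072 1.471
v 2.597 -3.753 1.387
v 2.625 -3.438 1.126
f 2 1 5
f 2 5 3
f 3 5 6
f 3 6 4
f 5 1 7
f 5 7 6
f 6 7 8
f 6 8 4
f 7 1 9
f 7 9 8
f 8 9 10
f 8 10 4
f 9 1 11
f 9 11 10
f 10 11 12
f 10 12 4
f 11 1 13
f 11 13 12
f 12 13 14
f 12 14 4
f 13 1 15
f 13 15 14
f 14 15 16
f 14 16 4
f 15 1 17
f 15 17 16
f 16 17 18
f 16 18 4
f 17 1 19
f 17 19 18
f 18 19 20
f 18 20 4
f 19 1 21
f 19 21 20
f 20 21 22
f 20 22 4
f 21 1 23
f 21 23 22
f 22 23 24
f 22 24 4
f 23 1 25
f 23 25 24
f 24 25 26
f 24 26 4
f 25 1 27
f 25 27 26
f 26 27 28
f 26 28 4
f 27 1 29
f 27 29 28
f 28 29 30
f 28 30 4
f 29 1 2
f 29 2 30
f 30 2 3
f 30 3 4
f 32 31 34
f 32 34 33
f 34 31 35
f 34 35 33
f 35 31 36
f 35 36 33
f 36 31 37
f 36 37 33
f 37 31 38
f 37 38 33
f 38 31 39
f 38 39 33
f 39 31 40
f 39 40 33
f 40 31 41
f 40 41 33
f 41 31 32
f 41 32 33
f 43 42 45
f 43 45 44
f 45 42 46
f 45 46 44
f 46 42 47
f 46 47 44
f 47 42 48
f 47 48 44
f 48 42 49
f 48 49 44
f 49 42 50
f 49 50 44
f 50 42 51
f 50 51 44
f 51 42 52
f 51 52 44
f 52 42 53
f 52 53 44
f 53 42 54
f 53 54 44
f 54 42 55
f 54 55 44
f 55 42 56
f 55 56 44
f 56 42 43
f 56 43 44
f 58 57 61
f 58 61 59
f 59 61 62
f 59 62 60
f 61 57 63
f 61 63 62
f 62 63 64
f 62 64 60
f 63 57 65
f 63 65 64
f 64 65 66
f 64 66 60
f 65 57 67
f 65 67 66
f 66 67 68
f 66 68 60
f 67 57 69
f 67 69 68
f 68 69 70
f 68 70 60
f 69 57 71
f 69 71 70
f 70 71 72
f 70 72 60
f 71 57 73
f 71 73 72
f 72 73 74
f 72 74 60
f 73 57 75
f 73 75 74
f 74 75 76
f 74 76 60
f 75 57 58
f 75 58 76
f 76 58 59
f 76 59 60
f 78 77 80
f 78 80 79
f 80 77 81
f 80 81 79
f 81 77 82
f 81 82 79
f 82 77 83
f 82 83 79
f 83 77 84
f 83 84 79
f 84 77 85
f 84 85 79
f 85 77 86
f 85 86 79
f 86 77 87
f 86 87 79
f 87 77 78
f 87 78 79



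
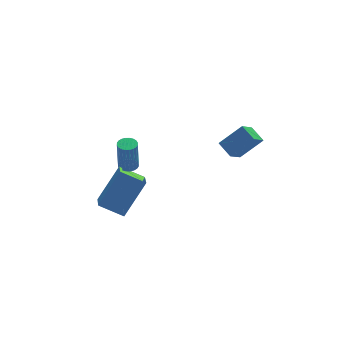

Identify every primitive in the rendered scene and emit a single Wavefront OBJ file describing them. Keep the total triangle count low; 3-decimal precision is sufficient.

v 4.242 -3.537 3.491
v 3.992 -2.698 3.885
v 3.124 -3.384 2.457
v 2.874 -2.546 2.852
v 4.986 -2.974 2.768
v 4.736 -2.136 3.163
v 3.868 -2.822 1.735
v 3.618 -1.983 2.129
v -0.978 -0.613 0.859
v -0.485 -0.698 0.876
v -0.57 -0.833 2.599
v -1.062 -0.747 2.581
v -0.491 -0.504 0.891
v -0.575 -0.638 2.614
v -0.57 -0.326 0.901
v -0.655 -0.46 2.624
v -0.712 -0.192 0.905
v -0.796 -0.326 2.627
v -0.894 -0.122 0.901
v -0.978 -0.256 2.624
v -1.089 -0.126 0.891
v -1.173 -0.261 2.614
v -1.267 -0.205 0.876
v -1.351 -0.339 2.599
v -1.4 -0.346 0.859
v -1.485 -0.48 2.581
v -1.47 -0.527 0.841
v -1.555 -0.662 2.564
v -1.465 -0.722 0.826
v -1.549 -0.856 2.549
v -1.385 -0.9 0.816
v -1.47 -1.034 2.539
v -1.244 -1.034 0.813
v -1.328 -1.168 2.535
v -1.062 -1.104 0.816
v -1.146 -1.238 2.539
v -0.867 -1.099 0.826
v -0.951 -1.234 2.549
v -0.689 -1.021 0.841
v -0.773 -1.155 2.564
v -0.555 -0.88 0.859
v -0.64 -1.014 2.581
v -1.569 -1.436 -1.696
v -1.935 -2.632 -1.067
v -2.629 -0.785 -1.074
v -2.994 -1.981 -0.445
v -0.266 -0.939 0.005
v -0.631 -2.135 0.634
v -1.325 -0.288 0.627
v -1.691 -1.484 1.256
f 2 4 1
f 5 2 1
f 1 4 3
f 3 5 1
f 2 8 4
f 6 2 5
f 6 8 2
f 4 8 3
f 7 5 3
f 3 8 7
f 7 6 5
f 8 6 7
f 10 9 13
f 10 13 11
f 11 13 14
f 11 14 12
f 13 9 15
f 13 15 14
f 14 15 16
f 14 16 12
f 15 9 17
f 15 17 16
f 16 17 18
f 16 18 12
f 17 9 19
f 17 19 18
f 18 19 20
f 18 20 12
f 19 9 21
f 19 21 20
f 20 21 22
f 20 22 12
f 21 9 23
f 21 23 22
f 22 23 24
f 22 24 12
f 23 9 25
f 23 25 24
f 24 25 26
f 24 26 12
f 25 9 27
f 25 27 26
f 26 27 28
f 26 28 12
f 27 9 29
f 27 29 28
f 28 29 30
f 28 30 12
f 29 9 31
f 29 31 30
f 30 31 32
f 30 32 12
f 31 9 33
f 31 33 32
f 32 33 34
f 32 34 12
f 33 9 35
f 33 35 34
f 34 35 36
f 34 36 12
f 35 9 37
f 35 37 36
f 36 37 38
f 36 38 12
f 37 9 39
f 37 39 38
f 38 39 40
f 38 40 12
f 39 9 41
f 39 41 40
f 40 41 42
f 40 42 12
f 41 9 10
f 41 10 42
f 42 10 11
f 42 11 12
f 44 46 43
f 47 44 43
f 43 46 45
f 45 47 43
f 44 50 46
f 48 44 47
f 48 50 44
f 46 50 45
f 49 47 45
f 45 50 49
f 49 48 47
f 50 48 49



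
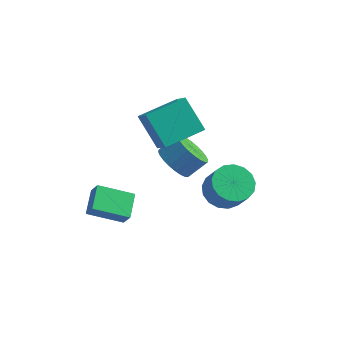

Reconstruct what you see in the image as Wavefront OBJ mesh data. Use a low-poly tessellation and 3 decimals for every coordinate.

v -1.262 1.14 0.202
v -0.453 0.307 1.183
v -2.526 1.696 1.717
v -1.717 0.863 2.698
v -0.003 2.857 0.622
v 0.806 2.024 1.603
v -1.267 3.413 2.137
v -0.458 2.58 3.118
v -3.736 -1.622 -3.415
v -4.074 -0.352 -2.802
v -2.142 -0.842 -4.15
v -2.481 0.428 -3.537
v -3.259 -1.868 -2.643
v -3.598 -0.598 -2.03
v -1.666 -1.088 -3.378
v -2.004 0.182 -2.765
v -0.71 1.77 -1.231
v -0.21 2.239 -2.026
v 0.51 2.9 -1.184
v 0.01 2.43 -0.389
v -0.521 2.498 -1.963
v 0.199 3.159 -1.121
v -0.861 2.647 -1.789
v -0.141 3.307 -0.947
v -1.178 2.661 -1.53
v -0.458 3.321 -0.687
v -1.424 2.54 -1.225
v -0.704 3.2 -0.383
v -1.561 2.302 -0.921
v -0.841 2.962 -0.079
v -1.568 1.983 -0.665
v -0.848 2.643 0.178
v -1.445 1.631 -0.494
v -0.725 2.291 0.348
v -1.21 1.3 -0.436
v -0.49 1.961 0.406
v -0.899 1.041 -0.499
v -0.179 1.702 0.343
v -0.559 0.893 -0.673
v 0.161 1.553 0.169
v -0.242 0.879 -0.933
v 0.478 1.539 -0.09
v 0.004 1 -1.237
v 0.724 1.66 -0.395
v 0.141 1.238 -1.541
v 0.861 1.898 -0.699
v 0.148 1.557 -1.798
v 0.868 2.217 -0.955
v 0.025 1.909 -1.968
v 0.745 2.569 -1.126
v 2.158 1.122 -1.726
v 2.711 0.425 -2.338
v 3.416 -0.079 -1.126
v 2.862 0.618 -0.514
v 3.007 0.848 -2.334
v 3.712 0.344 -1.122
v 3.109 1.334 -2.191
v 3.814 0.831 -0.979
v 2.993 1.772 -1.941
v 3.698 1.268 -0.729
v 2.685 2.061 -1.643
v 3.39 1.557 -0.43
v 2.257 2.134 -1.363
v 2.962 1.63 -0.151
v 1.806 1.976 -1.166
v 2.51 1.472 0.046
v 1.435 1.622 -1.098
v 2.14 1.118 0.114
v 1.23 1.154 -1.174
v 1.935 0.65 0.039
v 1.238 0.678 -1.376
v 1.942 0.174 -0.164
v 1.456 0.304 -1.658
v 2.161 -0.2 -0.446
v 1.835 0.117 -1.956
v 2.54 -0.387 -0.744
v 2.288 0.161 -2.201
v 2.993 -0.343 -0.989
f 2 4 1
f 5 2 1
f 1 4 3
f 3 5 1
f 2 8 4
f 6 2 5
f 6 8 2
f 4 8 3
f 7 5 3
f 3 8 7
f 7 6 5
f 8 6 7
f 10 12 9
f 13 10 9
f 9 12 11
f 11 13 9
f 10 16 12
f 14 10 13
f 14 16 10
f 12 16 11
f 15 13 11
f 11 16 15
f 15 14 13
f 16 14 15
f 18 17 21
f 18 21 19
f 19 21 22
f 19 22 20
f 21 17 23
f 21 23 22
f 22 23 24
f 22 24 20
f 23 17 25
f 23 25 24
f 24 25 26
f 24 26 20
f 25 17 27
f 25 27 26
f 26 27 28
f 26 28 20
f 27 17 29
f 27 29 28
f 28 29 30
f 28 30 20
f 29 17 31
f 29 31 30
f 30 31 32
f 30 32 20
f 31 17 33
f 31 33 32
f 32 33 34
f 32 34 20
f 33 17 35
f 33 35 34
f 34 35 36
f 34 36 20
f 35 17 37
f 35 37 36
f 36 37 38
f 36 38 20
f 37 17 39
f 37 39 38
f 38 39 40
f 38 40 20
f 39 17 41
f 39 41 40
f 40 41 42
f 40 42 20
f 41 17 43
f 41 43 42
f 42 43 44
f 42 44 20
f 43 17 45
f 43 45 44
f 44 45 46
f 44 46 20
f 45 17 47
f 45 47 46
f 46 47 48
f 46 48 20
f 47 17 49
f 47 49 48
f 48 49 50
f 48 50 20
f 49 17 18
f 49 18 50
f 50 18 19
f 50 19 20
f 52 51 55
f 52 55 53
f 53 55 56
f 53 56 54
f 55 51 57
f 55 57 56
f 56 57 58
f 56 58 54
f 57 51 59
f 57 59 58
f 58 59 60
f 58 60 54
f 59 51 61
f 59 61 60
f 60 61 62
f 60 62 54
f 61 51 63
f 61 63 62
f 62 63 64
f 62 64 54
f 63 51 65
f 63 65 64
f 64 65 66
f 64 66 54
f 65 51 67
f 65 67 66
f 66 67 68
f 66 68 54
f 67 51 69
f 67 69 68
f 68 69 70
f 68 70 54
f 69 51 71
f 69 71 70
f 70 71 72
f 70 72 54
f 71 51 73
f 71 73 72
f 72 73 74
f 72 74 54
f 73 51 75
f 73 75 74
f 74 75 76
f 74 76 54
f 75 51 77
f 75 77 76
f 76 77 78
f 76 78 54
f 77 51 52
f 77 52 78
f 78 52 53
f 78 53 54



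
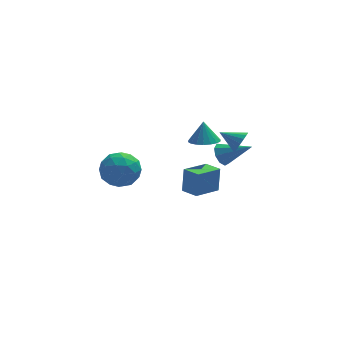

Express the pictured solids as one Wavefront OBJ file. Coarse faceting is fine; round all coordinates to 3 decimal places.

v -0.083 -0.638 -3.574
v 0.069 -0.315 -2.117
v 1.291 0.196 -3.902
v 1.443 0.518 -2.445
v 0.497 -1.538 -3.435
v 0.649 -1.216 -1.978
v 1.871 -0.705 -3.763
v 2.023 -0.382 -2.306
v 1.448 1.002 -0.925
v 2.013 1.643 -1.136
v 1.472 1.398 0.345
v 1.664 1.815 -1.183
v 1.273 1.826 -1.178
v 0.916 1.674 -1.124
v 0.664 1.389 -1.03
v 0.568 1.027 -0.915
v 0.646 0.66 -0.803
v 0.882 0.361 -0.714
v 1.231 0.189 -0.667
v 1.622 0.178 -0.671
v 1.979 0.33 -0.725
v 2.231 0.615 -0.819
v 2.327 0.977 -0.934
v 2.249 1.344 -1.047
v 2.331 0.575 -1.839
v 2.682 0.42 -2.495
v 3.769 -0.215 -0.881
v 2.826 0.889 -2.323
v 2.738 1.211 -1.925
v 2.46 1.236 -1.486
v 2.121 0.952 -1.213
v 1.881 0.491 -1.232
v 1.851 0.07 -1.535
v 2.046 -0.115 -1.981
v 2.374 0.023 -2.359
v -4.875 -4.025 0.452
v -4.151 -3.179 0.181
v -3.649 -4.681 1.679
v -2.925 -3.835 1.408
v -3.896 -3.6 1.969
v -4.654 -3.195 1.211
v -3.146 -4.665 0.649
v -3.904 -4.26 -0.109
v -3.082 -3.575 0.303
v -3.546 -2.916 1.118
v -4.254 -4.944 0.742
v -4.718 -4.285 1.557
v -4.621 -3.544 0.209
v -3.179 -4.316 1.651
v -3.75 -4.177 1.981
v -3.325 -3.68 1.821
v -4.916 -3.554 0.814
v -4.491 -3.056 0.655
v -4.341 -3.304 1.706
v -3.309 -4.804 1.205
v -2.884 -4.306 1.046
v -4.475 -4.18 0.039
v -4.05 -3.683 -0.121
v -3.459 -4.556 0.154
v -3.567 -3.28 0.121
v -2.846 -3.665 0.842
v -2.976 -4.153 0.396
v -3.422 -3.915 -0.049
v -3.84 -2.893 0.6
v -3.119 -3.278 1.321
v -3.69 -3.14 1.651
v -4.135 -2.902 1.206
v -3.211 -3.125 0.672
v -4.681 -4.582 0.539
v -3.96 -4.967 1.26
v -3.665 -4.958 0.654
v -4.11 -4.72 0.209
v -4.954 -4.195 1.018
v -4.233 -4.58 1.739
v -4.378 -3.945 1.909
v -4.824 -3.707 1.464
v -4.589 -4.735 1.188
v 2.648 -2.465 1.125
v 3.026 -2.342 1.738
v 1.632 -1.875 1.635
v 3.091 -2.061 1.541
v 3.055 -1.871 1.25
v 2.925 -1.818 0.93
v 2.732 -1.913 0.655
v 2.519 -2.134 0.487
v 2.336 -2.431 0.466
v 2.225 -2.736 0.596
v 2.21 -2.978 0.847
v 2.296 -3.103 1.162
v 2.462 -3.082 1.468
v 2.671 -2.919 1.696
v 2.874 -2.652 1.793
f 2 4 1
f 5 2 1
f 1 4 3
f 3 5 1
f 2 8 4
f 6 2 5
f 6 8 2
f 4 8 3
f 7 5 3
f 3 8 7
f 7 6 5
f 8 6 7
f 10 9 12
f 10 12 11
f 12 9 13
f 12 13 11
f 13 9 14
f 13 14 11
f 14 9 15
f 14 15 11
f 15 9 16
f 15 16 11
f 16 9 17
f 16 17 11
f 17 9 18
f 17 18 11
f 18 9 19
f 18 19 11
f 19 9 20
f 19 20 11
f 20 9 21
f 20 21 11
f 21 9 22
f 21 22 11
f 22 9 23
f 22 23 11
f 23 9 24
f 23 24 11
f 24 9 10
f 24 10 11
f 26 25 28
f 26 28 27
f 28 25 29
f 28 29 27
f 29 25 30
f 29 30 27
f 30 25 31
f 30 31 27
f 31 25 32
f 31 32 27
f 32 25 33
f 32 33 27
f 33 25 34
f 33 34 27
f 34 25 35
f 34 35 27
f 35 25 26
f 35 26 27
f 36 73 52
f 73 47 76
f 52 76 41
f 73 76 52
f 36 52 48
f 52 41 53
f 48 53 37
f 52 53 48
f 36 48 57
f 48 37 58
f 57 58 43
f 48 58 57
f 36 57 69
f 57 43 72
f 69 72 46
f 57 72 69
f 36 69 73
f 69 46 77
f 73 77 47
f 69 77 73
f 37 53 64
f 53 41 67
f 64 67 45
f 53 67 64
f 41 76 54
f 76 47 75
f 54 75 40
f 76 75 54
f 47 77 74
f 77 46 70
f 74 70 38
f 77 70 74
f 46 72 71
f 72 43 59
f 71 59 42
f 72 59 71
f 43 58 63
f 58 37 60
f 63 60 44
f 58 60 63
f 39 65 51
f 65 45 66
f 51 66 40
f 65 66 51
f 39 51 49
f 51 40 50
f 49 50 38
f 51 50 49
f 39 49 56
f 49 38 55
f 56 55 42
f 49 55 56
f 39 56 61
f 56 42 62
f 61 62 44
f 56 62 61
f 39 61 65
f 61 44 68
f 65 68 45
f 61 68 65
f 40 66 54
f 66 45 67
f 54 67 41
f 66 67 54
f 38 50 74
f 50 40 75
f 74 75 47
f 50 75 74
f 42 55 71
f 55 38 70
f 71 70 46
f 55 70 71
f 44 62 63
f 62 42 59
f 63 59 43
f 62 59 63
f 45 68 64
f 68 44 60
f 64 60 37
f 68 60 64
f 79 78 81
f 79 81 80
f 81 78 82
f 81 82 80
f 82 78 83
f 82 83 80
f 83 78 84
f 83 84 80
f 84 78 85
f 84 85 80
f 85 78 86
f 85 86 80
f 86 78 87
f 86 87 80
f 87 78 88
f 87 88 80
f 88 78 89
f 88 89 80
f 89 78 90
f 89 90 80
f 90 78 91
f 90 91 80
f 91 78 92
f 91 92 80
f 92 78 79
f 92 79 80



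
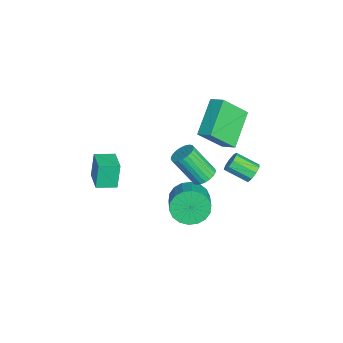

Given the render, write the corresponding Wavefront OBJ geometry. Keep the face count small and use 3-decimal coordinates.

v 2.31 -3.343 1.813
v 1.973 -3.184 3.142
v 2.144 -2.33 1.649
v 1.807 -2.17 2.978
v 3.573 -3.09 2.102
v 3.236 -2.93 3.431
v 3.407 -2.076 1.938
v 3.07 -1.917 3.267
v 0.8 4.507 0.275
v 1.184 4.628 0.706
v 0.825 3.513 1.336
v 0.44 3.393 0.905
v 0.825 4.791 0.791
v 0.466 3.676 1.422
v 0.454 4.822 0.635
v 0.095 3.707 1.265
v 0.245 4.706 0.31
v -0.114 3.591 0.94
v 0.295 4.497 -0.031
v -0.064 3.382 0.599
v 0.582 4.292 -0.23
v 0.223 3.178 0.401
v 0.97 4.189 -0.192
v 0.611 3.074 0.439
v 1.278 4.234 0.065
v 0.919 3.119 0.695
v 1.363 4.408 0.419
v 1.004 3.293 1.049
v -2.287 3.718 2.312
v -1.863 2.477 3.728
v -1.794 4.333 2.703
v -1.369 3.091 4.119
v -0.531 3.029 1.181
v -0.106 1.787 2.597
v -0.037 3.643 1.572
v 0.387 2.402 2.988
v 0.756 1.392 -1.799
v 1.148 0.863 -2.59
v 2.496 0.879 -1.933
v 2.104 1.408 -1.141
v 1.206 1.299 -2.72
v 2.554 1.315 -2.063
v 1.175 1.753 -2.667
v 2.523 1.769 -2.01
v 1.061 2.136 -2.443
v 2.409 2.152 -1.785
v 0.886 2.371 -2.09
v 2.235 2.387 -1.433
v 0.686 2.413 -1.68
v 2.034 2.429 -1.023
v 0.499 2.252 -1.293
v 1.848 2.268 -0.636
v 0.364 1.921 -1.007
v 1.712 1.937 -0.35
v 0.306 1.485 -0.877
v 1.654 1.501 -0.22
v 0.337 1.031 -0.93
v 1.685 1.047 -0.273
v 0.451 0.648 -1.155
v 1.799 0.664 -0.497
v 0.625 0.413 -1.507
v 1.974 0.429 -0.85
v 0.826 0.371 -1.917
v 2.174 0.387 -1.26
v 1.012 0.532 -2.304
v 2.361 0.548 -1.647
v 3.265 2.031 2.604
v 3.891 1.858 2.621
v 3.561 0.815 4.114
v 2.935 0.989 4.096
v 3.893 2.066 2.767
v 3.563 1.023 4.259
v 3.8 2.268 2.888
v 3.469 1.226 4.38
v 3.625 2.434 2.965
v 3.294 1.392 4.457
v 3.395 2.539 2.988
v 3.065 1.497 4.48
v 3.146 2.567 2.952
v 2.815 1.525 4.444
v 2.914 2.513 2.863
v 2.584 1.471 4.355
v 2.736 2.386 2.735
v 2.406 1.343 4.227
v 2.639 2.205 2.586
v 2.309 1.162 4.079
v 2.637 1.997 2.441
v 2.307 0.954 3.933
v 2.731 1.794 2.32
v 2.4 0.752 3.812
v 2.906 1.628 2.243
v 2.575 0.586 3.735
v 3.135 1.523 2.22
v 2.805 0.481 3.712
v 3.385 1.495 2.256
v 3.054 0.453 3.748
v 3.616 1.549 2.345
v 3.286 0.507 3.837
v 3.794 1.677 2.473
v 3.464 0.634 3.965
f 2 4 1
f 5 2 1
f 1 4 3
f 3 5 1
f 2 8 4
f 6 2 5
f 6 8 2
f 4 8 3
f 7 5 3
f 3 8 7
f 7 6 5
f 8 6 7
f 10 9 13
f 10 13 11
f 11 13 14
f 11 14 12
f 13 9 15
f 13 15 14
f 14 15 16
f 14 16 12
f 15 9 17
f 15 17 16
f 16 17 18
f 16 18 12
f 17 9 19
f 17 19 18
f 18 19 20
f 18 20 12
f 19 9 21
f 19 21 20
f 20 21 22
f 20 22 12
f 21 9 23
f 21 23 22
f 22 23 24
f 22 24 12
f 23 9 25
f 23 25 24
f 24 25 26
f 24 26 12
f 25 9 27
f 25 27 26
f 26 27 28
f 26 28 12
f 27 9 10
f 27 10 28
f 28 10 11
f 28 11 12
f 30 32 29
f 33 30 29
f 29 32 31
f 31 33 29
f 30 36 32
f 34 30 33
f 34 36 30
f 32 36 31
f 35 33 31
f 31 36 35
f 35 34 33
f 36 34 35
f 38 37 41
f 38 41 39
f 39 41 42
f 39 42 40
f 41 37 43
f 41 43 42
f 42 43 44
f 42 44 40
f 43 37 45
f 43 45 44
f 44 45 46
f 44 46 40
f 45 37 47
f 45 47 46
f 46 47 48
f 46 48 40
f 47 37 49
f 47 49 48
f 48 49 50
f 48 50 40
f 49 37 51
f 49 51 50
f 50 51 52
f 50 52 40
f 51 37 53
f 51 53 52
f 52 53 54
f 52 54 40
f 53 37 55
f 53 55 54
f 54 55 56
f 54 56 40
f 55 37 57
f 55 57 56
f 56 57 58
f 56 58 40
f 57 37 59
f 57 59 58
f 58 59 60
f 58 60 40
f 59 37 61
f 59 61 60
f 60 61 62
f 60 62 40
f 61 37 63
f 61 63 62
f 62 63 64
f 62 64 40
f 63 37 65
f 63 65 64
f 64 65 66
f 64 66 40
f 65 37 38
f 65 38 66
f 66 38 39
f 66 39 40
f 68 67 71
f 68 71 69
f 69 71 72
f 69 72 70
f 71 67 73
f 71 73 72
f 72 73 74
f 72 74 70
f 73 67 75
f 73 75 74
f 74 75 76
f 74 76 70
f 75 67 77
f 75 77 76
f 76 77 78
f 76 78 70
f 77 67 79
f 77 79 78
f 78 79 80
f 78 80 70
f 79 67 81
f 79 81 80
f 80 81 82
f 80 82 70
f 81 67 83
f 81 83 82
f 82 83 84
f 82 84 70
f 83 67 85
f 83 85 84
f 84 85 86
f 84 86 70
f 85 67 87
f 85 87 86
f 86 87 88
f 86 88 70
f 87 67 89
f 87 89 88
f 88 89 90
f 88 90 70
f 89 67 91
f 89 91 90
f 90 91 92
f 90 92 70
f 91 67 93
f 91 93 92
f 92 93 94
f 92 94 70
f 93 67 95
f 93 95 94
f 94 95 96
f 94 96 70
f 95 67 97
f 95 97 96
f 96 97 98
f 96 98 70
f 97 67 99
f 97 99 98
f 98 99 100
f 98 100 70
f 99 67 68
f 99 68 100
f 100 68 69
f 100 69 70



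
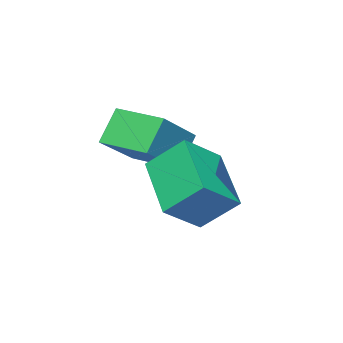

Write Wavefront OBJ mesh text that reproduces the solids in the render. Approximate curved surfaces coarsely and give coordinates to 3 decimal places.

v -4.9 -0.056 3.102
v -3.52 0.094 4.047
v -4.997 1.268 3.032
v -3.616 1.419 3.977
v -4.284 -0.059 2.203
v -2.903 0.092 3.148
v -4.38 1.266 2.133
v -3 1.416 3.078
v -3.051 2.89 1.129
v -4.041 1.596 1.984
v -3.423 3.721 1.956
v -4.413 2.427 2.811
v -2.067 2.613 1.849
v -3.057 1.319 2.704
v -2.439 3.444 2.676
v -3.429 2.15 3.531
f 2 4 1
f 5 2 1
f 1 4 3
f 3 5 1
f 2 8 4
f 6 2 5
f 6 8 2
f 4 8 3
f 7 5 3
f 3 8 7
f 7 6 5
f 8 6 7
f 10 12 9
f 13 10 9
f 9 12 11
f 11 13 9
f 10 16 12
f 14 10 13
f 14 16 10
f 12 16 11
f 15 13 11
f 11 16 15
f 15 14 13
f 16 14 15



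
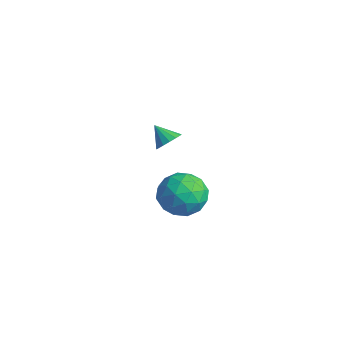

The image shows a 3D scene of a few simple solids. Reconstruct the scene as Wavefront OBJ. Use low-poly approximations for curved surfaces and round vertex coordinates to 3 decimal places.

v -0.289 2.967 -3.736
v 0.584 3.568 -3.155
v 0.816 1.352 -3.725
v 1.689 1.953 -3.144
v 0.651 1.699 -2.579
v -0.032 2.697 -2.585
v 1.432 2.223 -4.295
v 0.749 3.221 -4.301
v 1.648 3.108 -3.5
v 1.165 2.785 -2.44
v 0.235 2.135 -4.44
v -0.248 1.812 -3.38
v 0.051 3.409 -3.446
v 1.349 1.511 -3.434
v 0.739 1.362 -3.101
v 1.253 1.715 -2.76
v -0.312 2.897 -3.111
v 0.202 3.251 -2.77
v 0.241 2.152 -2.431
v 1.198 1.669 -4.11
v 1.712 2.023 -3.769
v 0.147 3.205 -4.12
v 0.661 3.558 -3.779
v 1.159 2.768 -4.449
v 1.189 3.492 -3.308
v 1.839 2.543 -3.302
v 1.687 2.702 -3.978
v 1.286 3.288 -3.982
v 0.906 3.302 -2.684
v 1.555 2.353 -2.678
v 0.945 2.204 -2.346
v 0.543 2.79 -2.35
v 1.531 3.032 -2.888
v -0.155 2.567 -4.202
v 0.494 1.618 -4.196
v 0.857 2.13 -4.53
v 0.455 2.716 -4.534
v -0.439 2.377 -3.578
v 0.211 1.428 -3.572
v 0.114 1.632 -2.898
v -0.287 2.218 -2.902
v -0.131 1.888 -3.992
v 2.437 0.622 1.824
v 2.866 0.365 2.207
v 1.703 0.398 2.496
v 2.851 0.679 2.295
v 2.725 0.977 2.256
v 2.522 1.18 2.102
v 2.296 1.234 1.873
v 2.108 1.123 1.631
v 2.007 0.878 1.44
v 2.022 0.564 1.353
v 2.148 0.266 1.391
v 2.352 0.063 1.545
v 2.578 0.01 1.774
v 2.766 0.12 2.016
f 1 38 17
f 38 12 41
f 17 41 6
f 38 41 17
f 1 17 13
f 17 6 18
f 13 18 2
f 17 18 13
f 1 13 22
f 13 2 23
f 22 23 8
f 13 23 22
f 1 22 34
f 22 8 37
f 34 37 11
f 22 37 34
f 1 34 38
f 34 11 42
f 38 42 12
f 34 42 38
f 2 18 29
f 18 6 32
f 29 32 10
f 18 32 29
f 6 41 19
f 41 12 40
f 19 40 5
f 41 40 19
f 12 42 39
f 42 11 35
f 39 35 3
f 42 35 39
f 11 37 36
f 37 8 24
f 36 24 7
f 37 24 36
f 8 23 28
f 23 2 25
f 28 25 9
f 23 25 28
f 4 30 16
f 30 10 31
f 16 31 5
f 30 31 16
f 4 16 14
f 16 5 15
f 14 15 3
f 16 15 14
f 4 14 21
f 14 3 20
f 21 20 7
f 14 20 21
f 4 21 26
f 21 7 27
f 26 27 9
f 21 27 26
f 4 26 30
f 26 9 33
f 30 33 10
f 26 33 30
f 5 31 19
f 31 10 32
f 19 32 6
f 31 32 19
f 3 15 39
f 15 5 40
f 39 40 12
f 15 40 39
f 7 20 36
f 20 3 35
f 36 35 11
f 20 35 36
f 9 27 28
f 27 7 24
f 28 24 8
f 27 24 28
f 10 33 29
f 33 9 25
f 29 25 2
f 33 25 29
f 44 43 46
f 44 46 45
f 46 43 47
f 46 47 45
f 47 43 48
f 47 48 45
f 48 43 49
f 48 49 45
f 49 43 50
f 49 50 45
f 50 43 51
f 50 51 45
f 51 43 52
f 51 52 45
f 52 43 53
f 52 53 45
f 53 43 54
f 53 54 45
f 54 43 55
f 54 55 45
f 55 43 56
f 55 56 45
f 56 43 44
f 56 44 45



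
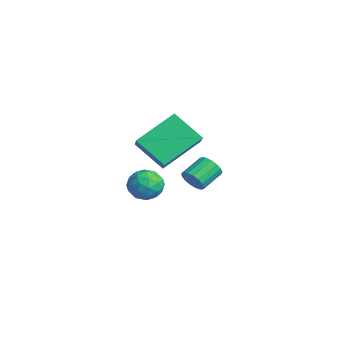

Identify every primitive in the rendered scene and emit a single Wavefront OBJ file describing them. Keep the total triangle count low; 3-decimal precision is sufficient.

v 0.137 -2.327 -0.903
v 1.067 -2.609 -0.2
v -0.135 -0.696 0.111
v 0.795 -0.978 0.815
v 1.105 -1.562 -1.875
v 2.035 -1.844 -1.171
v 0.833 0.069 -0.86
v 1.763 -0.213 -0.157
v 3.678 -2.463 -1.219
v 4.223 -2.958 -1.206
v 2.877 -3.342 -1.154
v 3.422 -3.837 -1.141
v 3.316 -3.391 -0.566
v 3.811 -2.847 -0.605
v 3.289 -3.453 -1.755
v 3.784 -2.909 -1.794
v 3.982 -3.57 -1.537
v 3.999 -3.531 -0.802
v 3.101 -2.769 -1.558
v 3.118 -2.73 -0.823
v 4.021 -2.633 -1.218
v 3.079 -3.667 -1.142
v 3.017 -3.404 -0.804
v 3.337 -3.695 -0.796
v 3.779 -2.568 -0.865
v 4.099 -2.859 -0.857
v 3.566 -3.114 -0.481
v 3.001 -3.441 -1.503
v 3.321 -3.732 -1.495
v 3.763 -2.605 -1.564
v 4.083 -2.896 -1.556
v 3.534 -3.186 -1.879
v 4.199 -3.284 -1.405
v 3.729 -3.801 -1.367
v 3.65 -3.575 -1.727
v 3.941 -3.255 -1.751
v 4.209 -3.261 -0.973
v 3.738 -3.778 -0.935
v 3.676 -3.516 -0.597
v 3.967 -3.196 -0.62
v 4.068 -3.621 -1.167
v 3.362 -2.522 -1.425
v 2.891 -3.039 -1.387
v 3.133 -3.104 -1.74
v 3.424 -2.784 -1.763
v 3.371 -2.499 -0.993
v 2.901 -3.016 -0.955
v 3.159 -3.045 -0.609
v 3.45 -2.725 -0.633
v 3.032 -2.679 -1.193
v -1.18 0.55 -4.142
v -0.849 0.445 -3.666
v -1.249 1.385 -3.181
v -1.58 1.49 -3.658
v -0.682 0.602 -3.831
v -1.082 1.541 -3.346
v -0.629 0.747 -4.067
v -1.029 1.686 -3.583
v -0.702 0.846 -4.321
v -1.102 1.785 -3.837
v -0.885 0.878 -4.534
v -1.285 1.817 -4.049
v -1.135 0.835 -4.657
v -1.535 1.774 -4.172
v -1.396 0.727 -4.662
v -1.796 1.666 -4.178
v -1.607 0.578 -4.548
v -2.007 1.517 -4.064
v -1.721 0.423 -4.341
v -2.121 1.362 -3.857
v -1.71 0.297 -4.089
v -2.11 1.236 -3.604
v -1.578 0.229 -3.848
v -1.978 1.168 -3.364
v -1.355 0.235 -3.676
v -1.755 1.174 -3.191
v -1.092 0.313 -3.609
v -1.492 1.252 -3.125
f 2 4 1
f 5 2 1
f 1 4 3
f 3 5 1
f 2 8 4
f 6 2 5
f 6 8 2
f 4 8 3
f 7 5 3
f 3 8 7
f 7 6 5
f 8 6 7
f 9 46 25
f 46 20 49
f 25 49 14
f 46 49 25
f 9 25 21
f 25 14 26
f 21 26 10
f 25 26 21
f 9 21 30
f 21 10 31
f 30 31 16
f 21 31 30
f 9 30 42
f 30 16 45
f 42 45 19
f 30 45 42
f 9 42 46
f 42 19 50
f 46 50 20
f 42 50 46
f 10 26 37
f 26 14 40
f 37 40 18
f 26 40 37
f 14 49 27
f 49 20 48
f 27 48 13
f 49 48 27
f 20 50 47
f 50 19 43
f 47 43 11
f 50 43 47
f 19 45 44
f 45 16 32
f 44 32 15
f 45 32 44
f 16 31 36
f 31 10 33
f 36 33 17
f 31 33 36
f 12 38 24
f 38 18 39
f 24 39 13
f 38 39 24
f 12 24 22
f 24 13 23
f 22 23 11
f 24 23 22
f 12 22 29
f 22 11 28
f 29 28 15
f 22 28 29
f 12 29 34
f 29 15 35
f 34 35 17
f 29 35 34
f 12 34 38
f 34 17 41
f 38 41 18
f 34 41 38
f 13 39 27
f 39 18 40
f 27 40 14
f 39 40 27
f 11 23 47
f 23 13 48
f 47 48 20
f 23 48 47
f 15 28 44
f 28 11 43
f 44 43 19
f 28 43 44
f 17 35 36
f 35 15 32
f 36 32 16
f 35 32 36
f 18 41 37
f 41 17 33
f 37 33 10
f 41 33 37
f 52 51 55
f 52 55 53
f 53 55 56
f 53 56 54
f 55 51 57
f 55 57 56
f 56 57 58
f 56 58 54
f 57 51 59
f 57 59 58
f 58 59 60
f 58 60 54
f 59 51 61
f 59 61 60
f 60 61 62
f 60 62 54
f 61 51 63
f 61 63 62
f 62 63 64
f 62 64 54
f 63 51 65
f 63 65 64
f 64 65 66
f 64 66 54
f 65 51 67
f 65 67 66
f 66 67 68
f 66 68 54
f 67 51 69
f 67 69 68
f 68 69 70
f 68 70 54
f 69 51 71
f 69 71 70
f 70 71 72
f 70 72 54
f 71 51 73
f 71 73 72
f 72 73 74
f 72 74 54
f 73 51 75
f 73 75 74
f 74 75 76
f 74 76 54
f 75 51 77
f 75 77 76
f 76 77 78
f 76 78 54
f 77 51 52
f 77 52 78
f 78 52 53
f 78 53 54

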